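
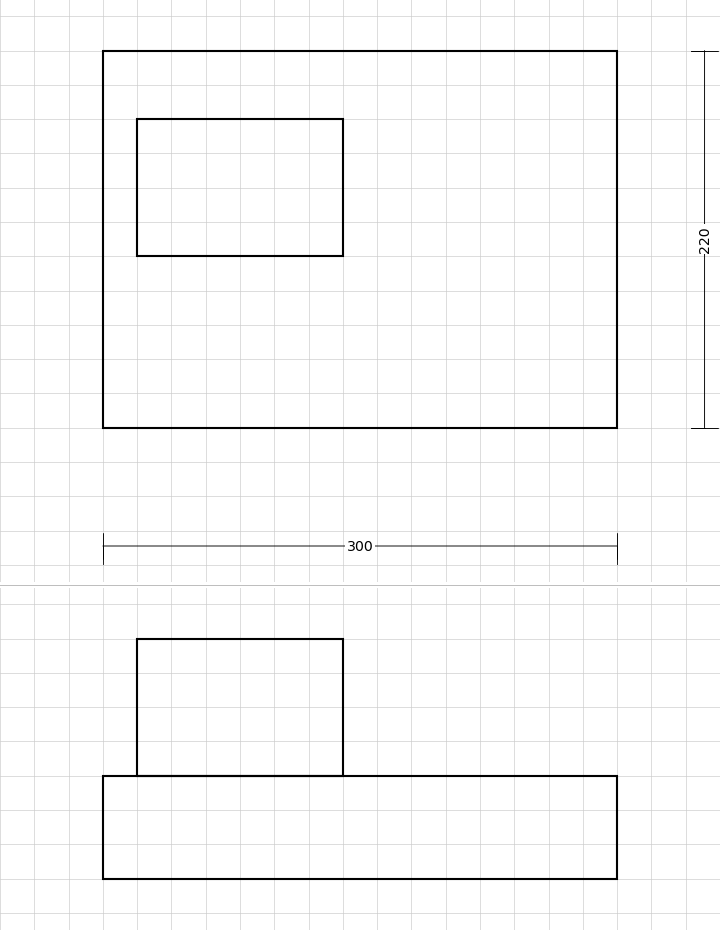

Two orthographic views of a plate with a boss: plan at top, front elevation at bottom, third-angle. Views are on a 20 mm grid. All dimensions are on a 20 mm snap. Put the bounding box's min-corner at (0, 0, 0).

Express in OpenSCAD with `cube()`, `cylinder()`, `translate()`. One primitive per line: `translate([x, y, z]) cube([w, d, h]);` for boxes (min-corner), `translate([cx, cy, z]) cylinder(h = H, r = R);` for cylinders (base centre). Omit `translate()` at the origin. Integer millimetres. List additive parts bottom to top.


cube([300, 220, 60]);
translate([20, 100, 60]) cube([120, 80, 80]);


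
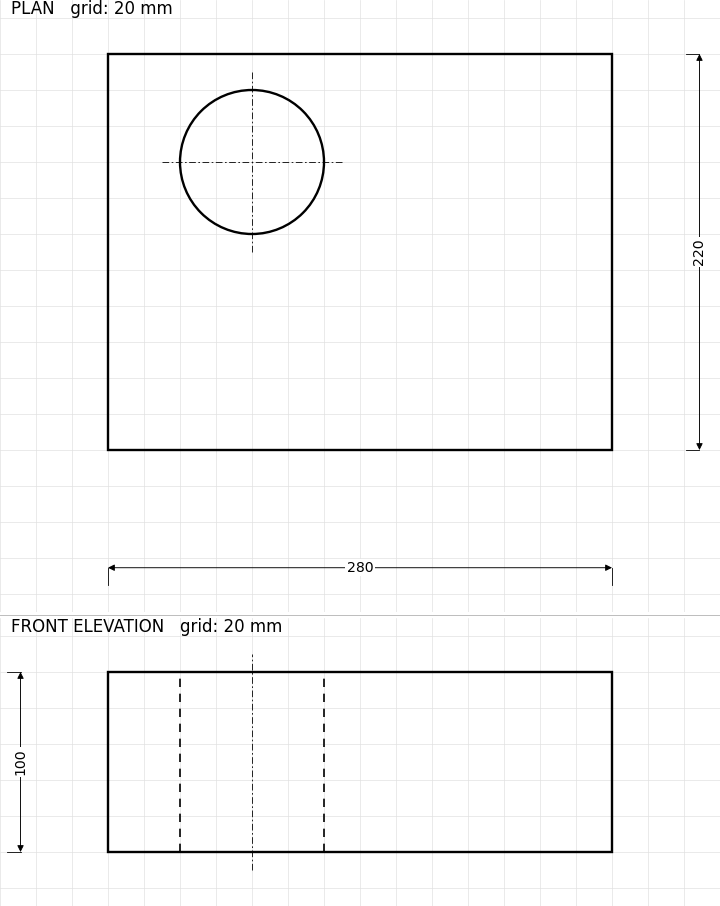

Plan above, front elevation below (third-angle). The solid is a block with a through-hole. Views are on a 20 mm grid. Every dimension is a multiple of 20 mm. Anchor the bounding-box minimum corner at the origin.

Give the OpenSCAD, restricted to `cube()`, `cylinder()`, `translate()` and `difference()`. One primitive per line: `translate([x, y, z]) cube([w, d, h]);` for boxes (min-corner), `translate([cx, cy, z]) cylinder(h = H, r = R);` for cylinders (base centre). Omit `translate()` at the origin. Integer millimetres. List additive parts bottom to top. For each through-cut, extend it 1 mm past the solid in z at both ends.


difference() {
  cube([280, 220, 100]);
  translate([80, 160, -1]) cylinder(h = 102, r = 40);
}


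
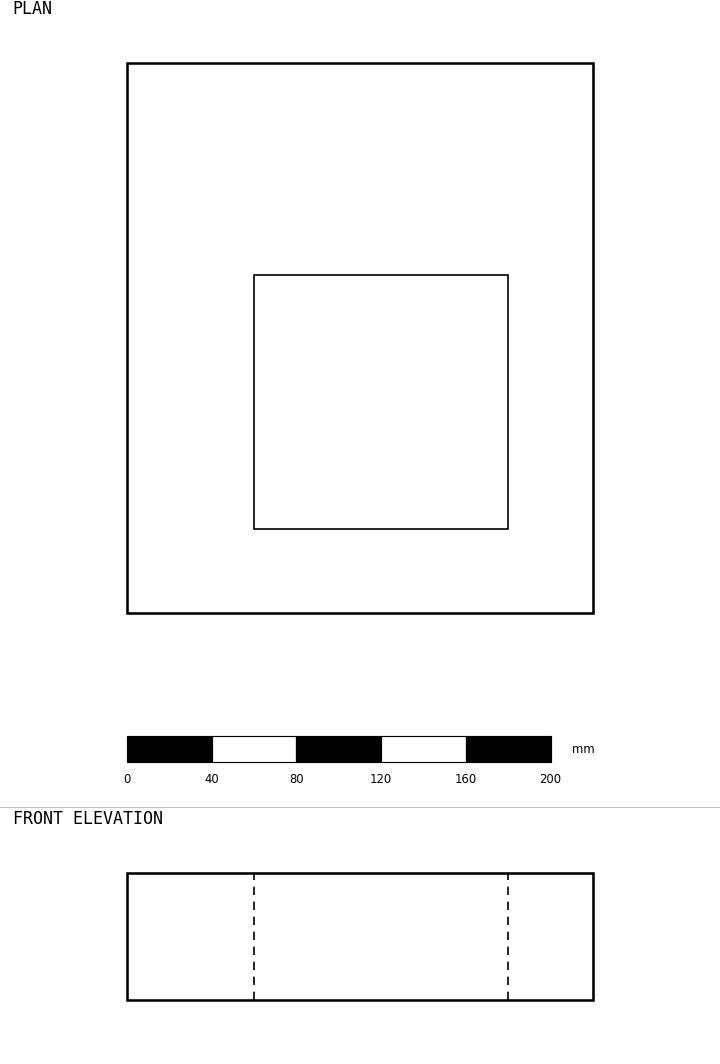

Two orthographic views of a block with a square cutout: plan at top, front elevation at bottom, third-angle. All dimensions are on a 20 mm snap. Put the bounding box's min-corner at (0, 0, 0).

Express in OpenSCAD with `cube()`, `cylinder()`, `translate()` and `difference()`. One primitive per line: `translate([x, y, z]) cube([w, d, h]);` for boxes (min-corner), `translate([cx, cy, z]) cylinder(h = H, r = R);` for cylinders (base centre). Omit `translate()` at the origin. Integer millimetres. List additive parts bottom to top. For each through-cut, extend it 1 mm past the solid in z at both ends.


difference() {
  cube([220, 260, 60]);
  translate([60, 40, -1]) cube([120, 120, 62]);
}


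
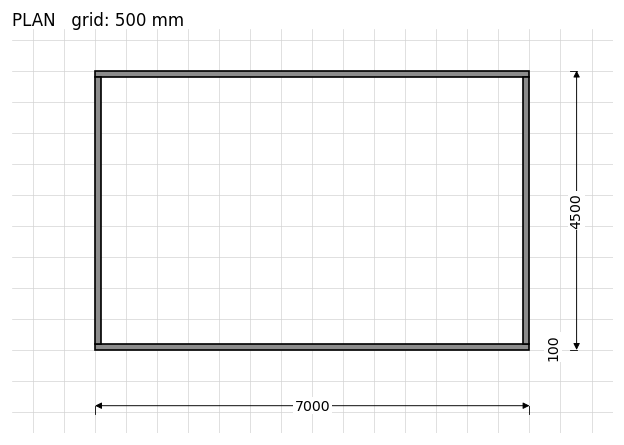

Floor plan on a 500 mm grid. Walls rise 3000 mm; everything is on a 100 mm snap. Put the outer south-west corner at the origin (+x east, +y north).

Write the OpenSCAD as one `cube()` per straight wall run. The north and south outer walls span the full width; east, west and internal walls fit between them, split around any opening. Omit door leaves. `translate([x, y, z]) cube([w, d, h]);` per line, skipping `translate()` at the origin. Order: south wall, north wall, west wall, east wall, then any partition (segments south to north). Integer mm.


cube([7000, 100, 3000]);
translate([0, 4400, 0]) cube([7000, 100, 3000]);
translate([0, 100, 0]) cube([100, 4300, 3000]);
translate([6900, 100, 0]) cube([100, 4300, 3000]);


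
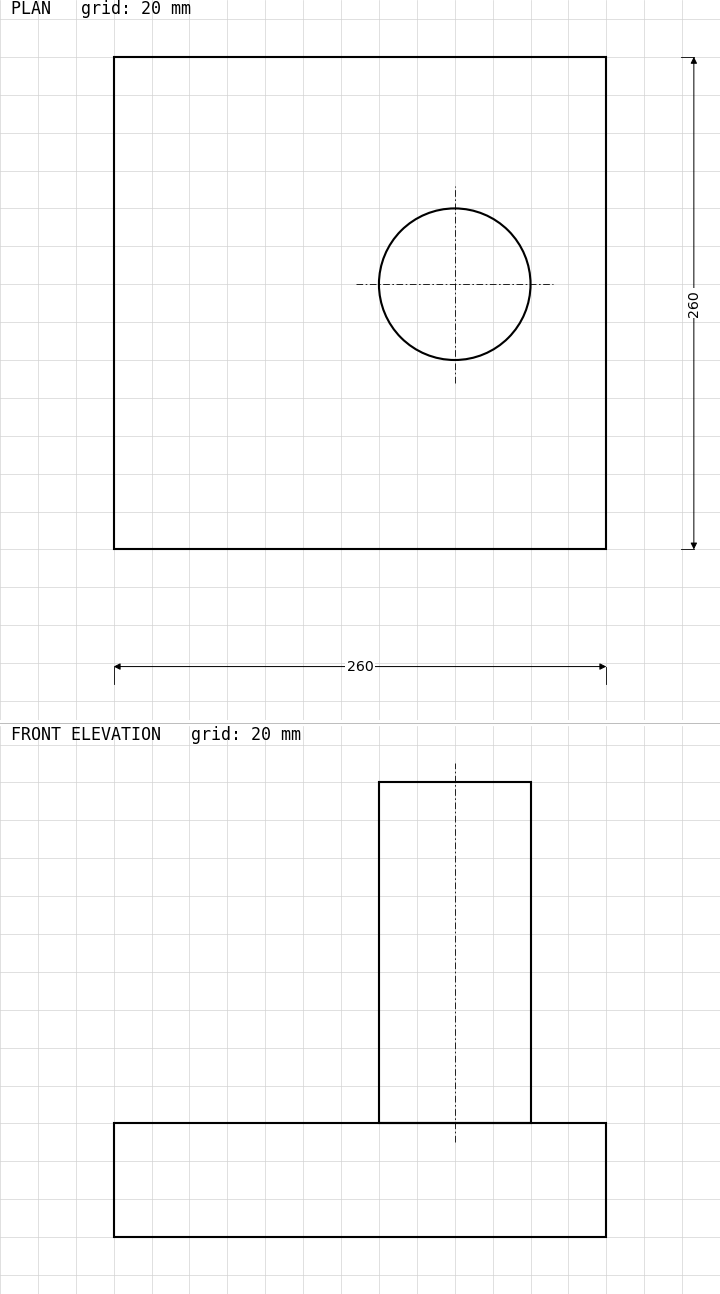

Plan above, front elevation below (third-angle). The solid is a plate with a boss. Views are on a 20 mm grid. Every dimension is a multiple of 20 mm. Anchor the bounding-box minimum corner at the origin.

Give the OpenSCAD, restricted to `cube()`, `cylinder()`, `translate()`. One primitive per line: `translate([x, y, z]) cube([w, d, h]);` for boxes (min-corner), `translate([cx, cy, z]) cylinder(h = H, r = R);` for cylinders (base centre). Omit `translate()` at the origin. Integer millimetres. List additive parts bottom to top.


cube([260, 260, 60]);
translate([180, 140, 60]) cylinder(h = 180, r = 40);


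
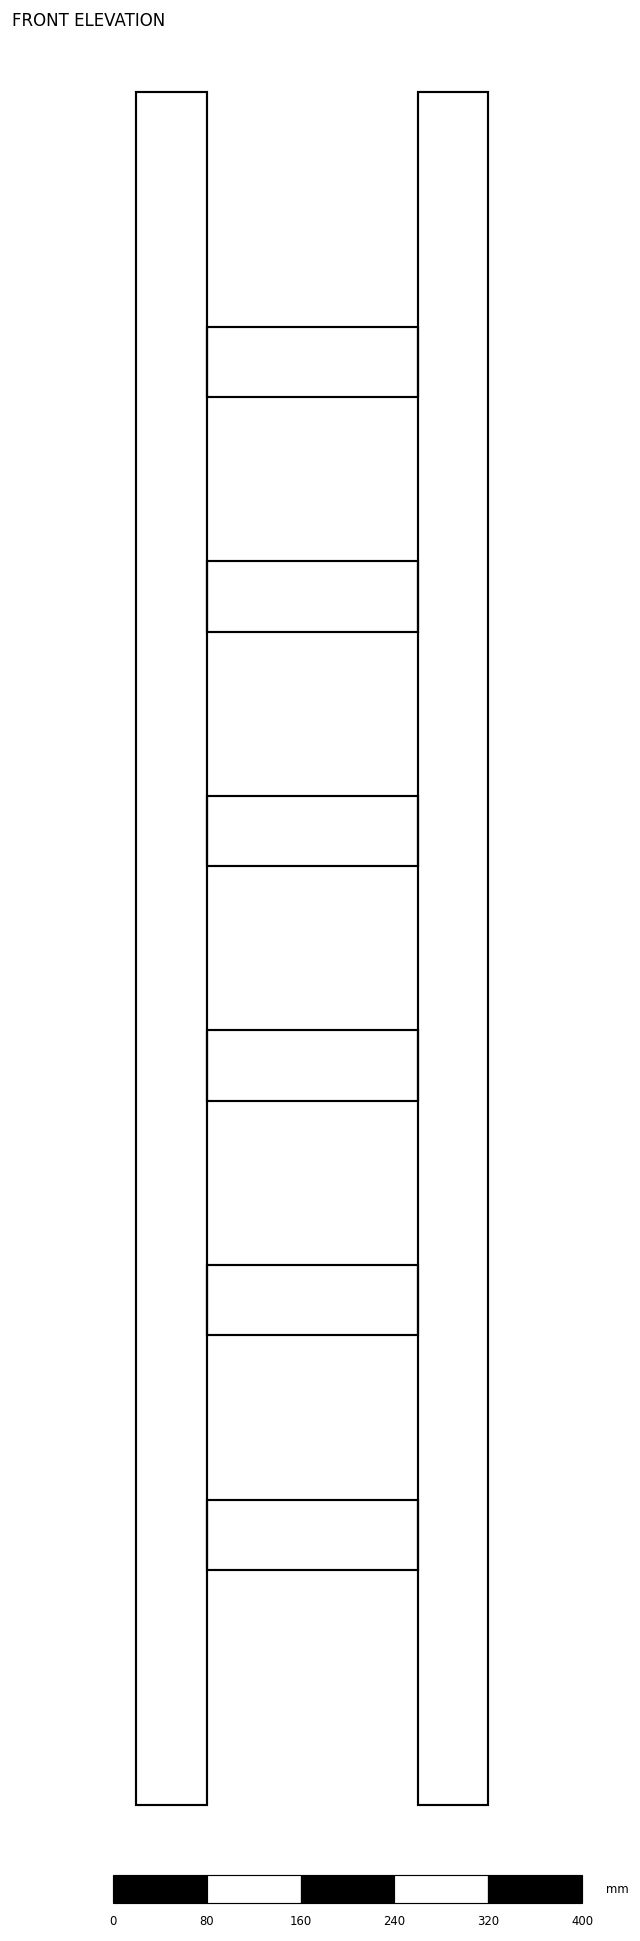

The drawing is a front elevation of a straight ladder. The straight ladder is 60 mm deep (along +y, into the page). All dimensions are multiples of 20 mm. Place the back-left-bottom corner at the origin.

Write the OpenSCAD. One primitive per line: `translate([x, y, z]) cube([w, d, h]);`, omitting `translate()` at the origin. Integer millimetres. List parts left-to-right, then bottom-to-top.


cube([60, 60, 1460]);
translate([60, 0, 200]) cube([180, 60, 60]);
translate([60, 0, 400]) cube([180, 60, 60]);
translate([60, 0, 600]) cube([180, 60, 60]);
translate([60, 0, 800]) cube([180, 60, 60]);
translate([60, 0, 1000]) cube([180, 60, 60]);
translate([60, 0, 1200]) cube([180, 60, 60]);
translate([240, 0, 0]) cube([60, 60, 1460]);


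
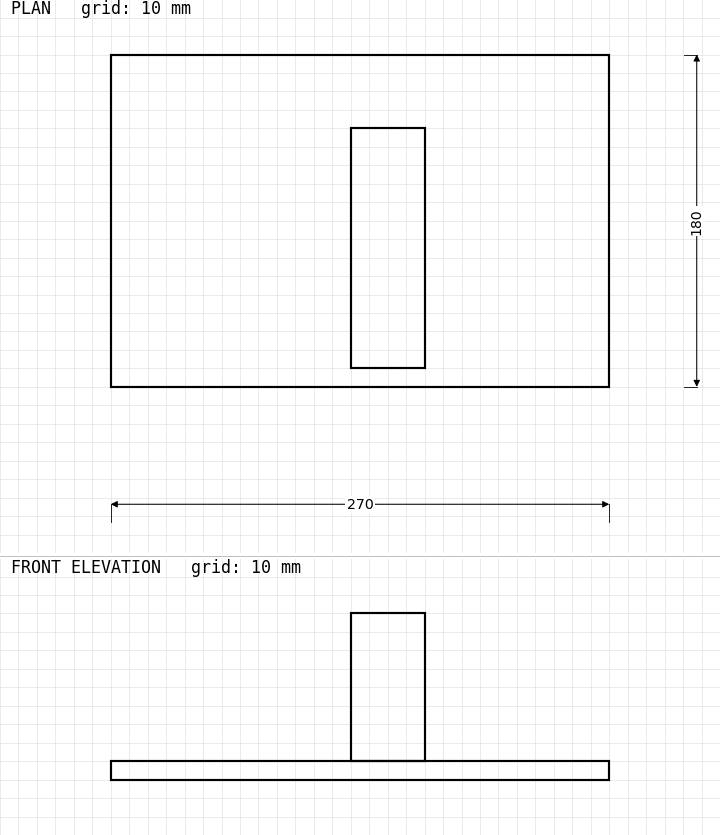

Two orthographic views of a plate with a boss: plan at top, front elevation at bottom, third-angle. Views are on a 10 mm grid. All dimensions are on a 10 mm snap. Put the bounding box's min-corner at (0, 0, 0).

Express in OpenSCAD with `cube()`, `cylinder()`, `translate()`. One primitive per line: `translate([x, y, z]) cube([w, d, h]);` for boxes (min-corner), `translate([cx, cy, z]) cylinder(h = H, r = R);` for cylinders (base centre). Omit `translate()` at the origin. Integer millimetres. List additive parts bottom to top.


cube([270, 180, 10]);
translate([130, 10, 10]) cube([40, 130, 80]);


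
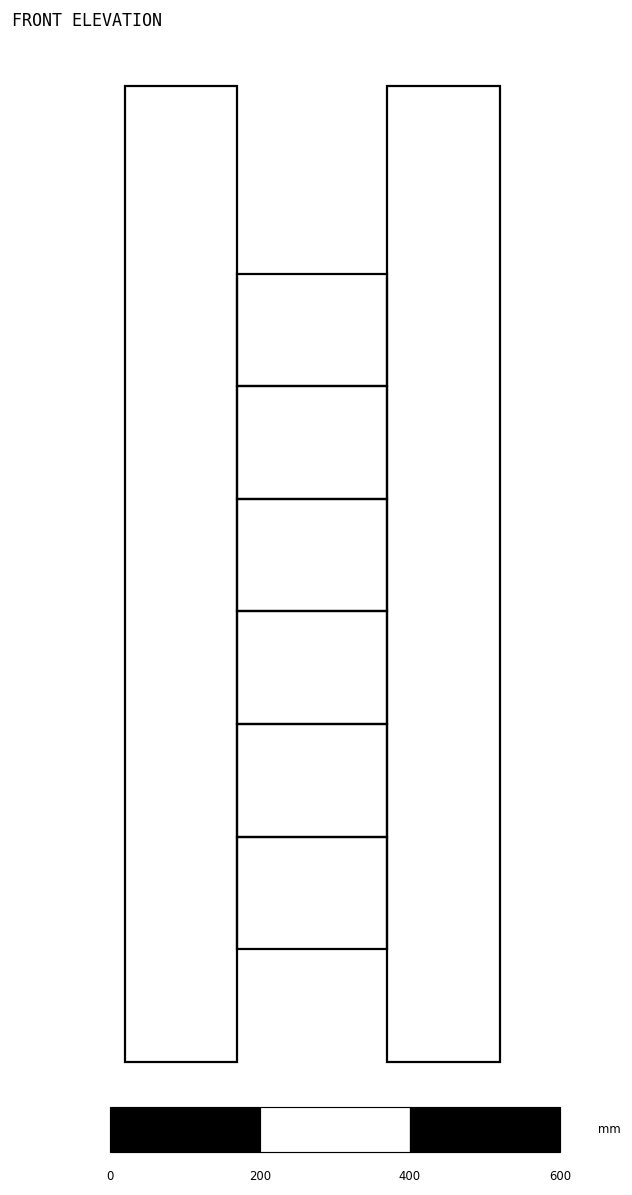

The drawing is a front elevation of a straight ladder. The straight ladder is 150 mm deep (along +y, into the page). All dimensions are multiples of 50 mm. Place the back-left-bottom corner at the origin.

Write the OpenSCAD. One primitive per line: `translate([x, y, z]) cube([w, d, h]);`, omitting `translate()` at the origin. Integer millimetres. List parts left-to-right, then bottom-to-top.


cube([150, 150, 1300]);
translate([150, 0, 150]) cube([200, 150, 150]);
translate([150, 0, 300]) cube([200, 150, 150]);
translate([150, 0, 450]) cube([200, 150, 150]);
translate([150, 0, 600]) cube([200, 150, 150]);
translate([150, 0, 750]) cube([200, 150, 150]);
translate([150, 0, 900]) cube([200, 150, 150]);
translate([350, 0, 0]) cube([150, 150, 1300]);


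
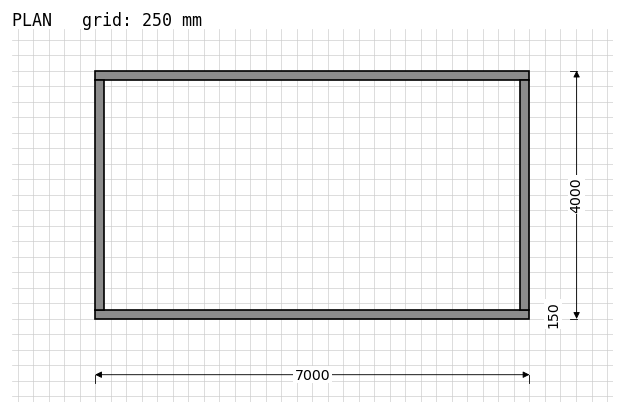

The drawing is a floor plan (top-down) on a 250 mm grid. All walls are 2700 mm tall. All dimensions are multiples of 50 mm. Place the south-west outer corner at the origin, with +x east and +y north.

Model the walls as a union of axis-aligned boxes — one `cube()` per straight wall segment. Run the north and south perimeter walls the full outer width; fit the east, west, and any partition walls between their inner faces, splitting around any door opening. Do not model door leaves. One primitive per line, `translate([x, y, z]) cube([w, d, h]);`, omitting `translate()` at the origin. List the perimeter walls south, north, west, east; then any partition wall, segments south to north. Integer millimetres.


cube([7000, 150, 2700]);
translate([0, 3850, 0]) cube([7000, 150, 2700]);
translate([0, 150, 0]) cube([150, 3700, 2700]);
translate([6850, 150, 0]) cube([150, 3700, 2700]);


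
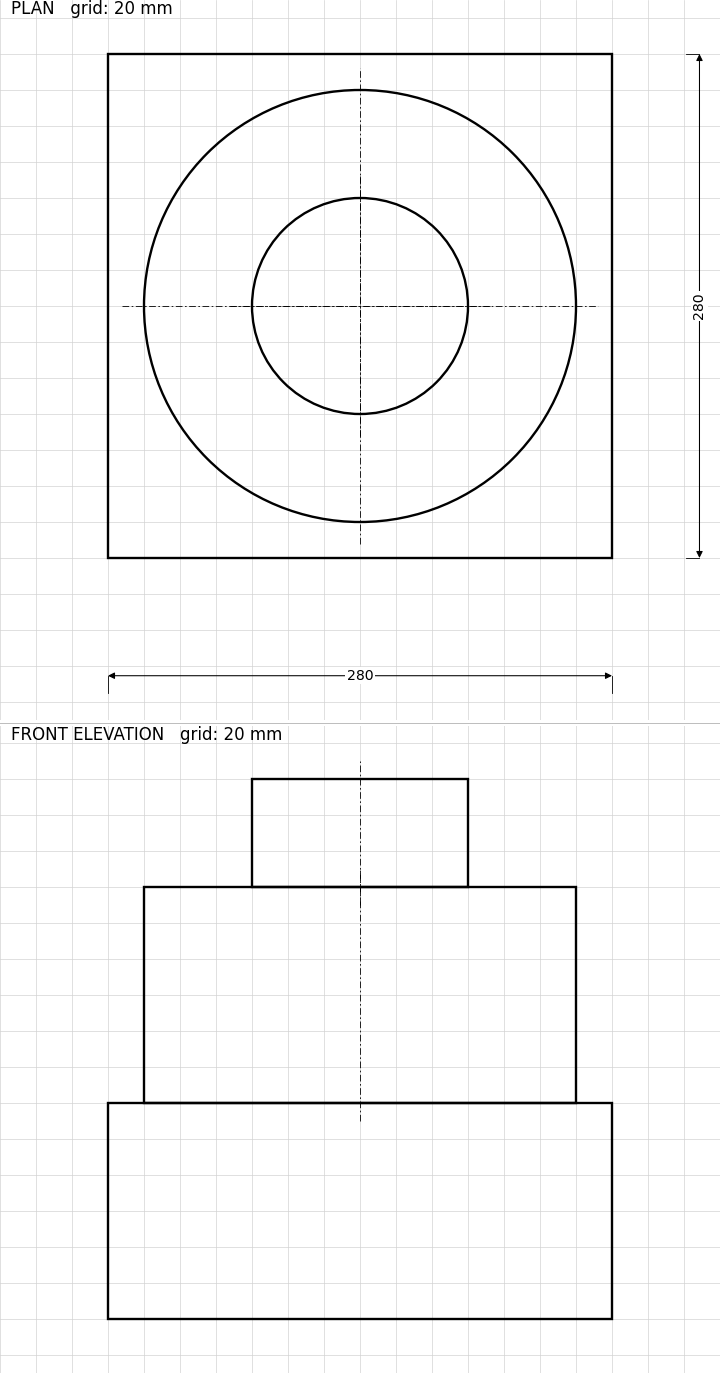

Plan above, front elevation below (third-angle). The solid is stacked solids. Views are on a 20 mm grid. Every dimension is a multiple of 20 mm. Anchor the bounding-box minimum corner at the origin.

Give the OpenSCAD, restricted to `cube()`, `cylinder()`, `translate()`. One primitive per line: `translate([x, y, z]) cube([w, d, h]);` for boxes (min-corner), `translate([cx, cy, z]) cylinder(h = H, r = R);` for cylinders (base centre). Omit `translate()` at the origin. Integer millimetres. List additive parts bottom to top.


cube([280, 280, 120]);
translate([140, 140, 120]) cylinder(h = 120, r = 120);
translate([140, 140, 240]) cylinder(h = 60, r = 60);


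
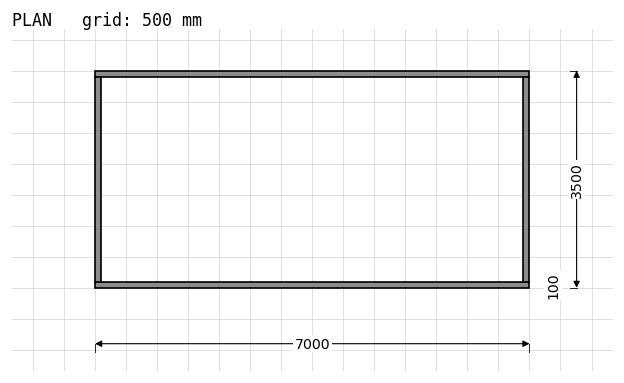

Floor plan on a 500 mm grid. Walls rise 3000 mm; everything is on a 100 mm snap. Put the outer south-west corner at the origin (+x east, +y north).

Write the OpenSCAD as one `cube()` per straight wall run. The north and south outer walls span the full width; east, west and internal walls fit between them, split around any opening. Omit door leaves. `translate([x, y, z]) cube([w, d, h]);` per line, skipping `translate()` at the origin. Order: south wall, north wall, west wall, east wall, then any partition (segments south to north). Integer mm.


cube([7000, 100, 3000]);
translate([0, 3400, 0]) cube([7000, 100, 3000]);
translate([0, 100, 0]) cube([100, 3300, 3000]);
translate([6900, 100, 0]) cube([100, 3300, 3000]);


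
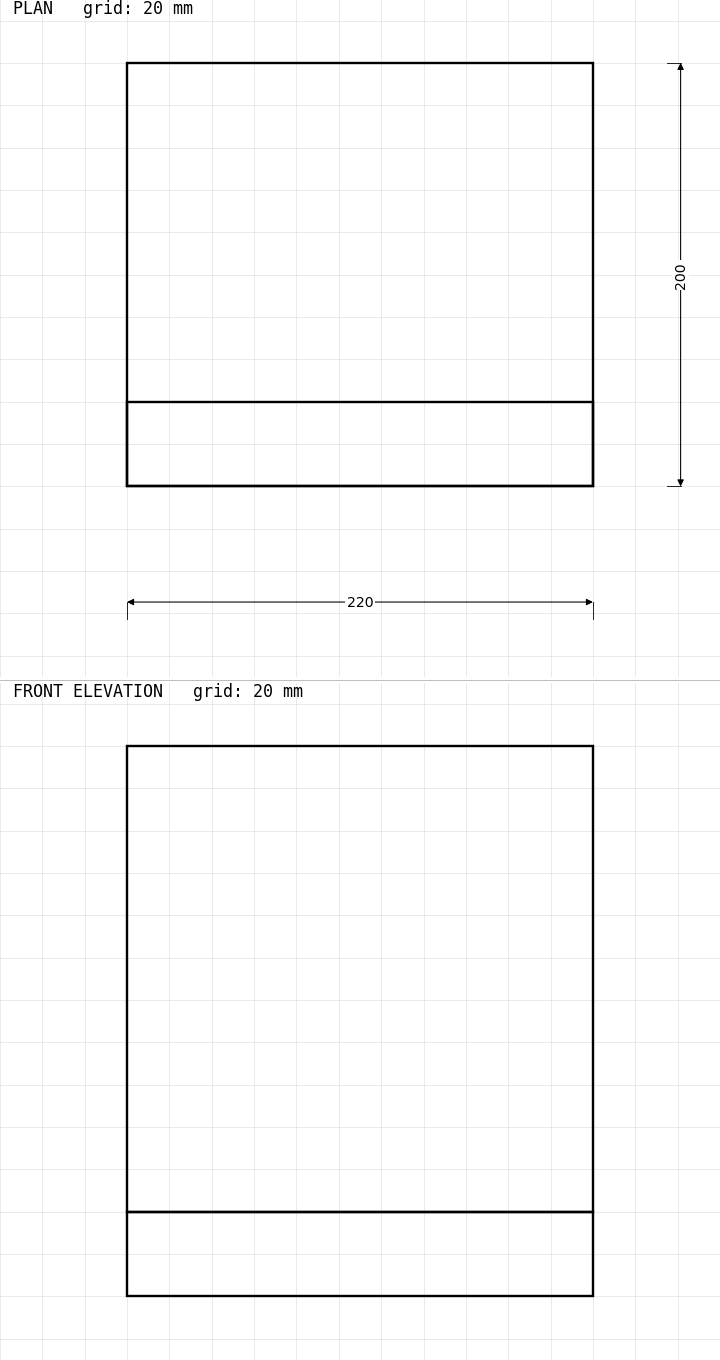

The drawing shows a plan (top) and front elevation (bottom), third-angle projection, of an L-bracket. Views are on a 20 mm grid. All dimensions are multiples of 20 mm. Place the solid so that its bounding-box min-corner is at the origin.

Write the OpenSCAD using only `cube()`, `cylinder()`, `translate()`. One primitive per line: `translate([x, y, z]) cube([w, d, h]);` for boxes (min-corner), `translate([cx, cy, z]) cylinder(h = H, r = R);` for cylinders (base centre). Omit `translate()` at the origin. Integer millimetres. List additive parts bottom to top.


cube([220, 200, 40]);
translate([0, 0, 40]) cube([220, 40, 220]);


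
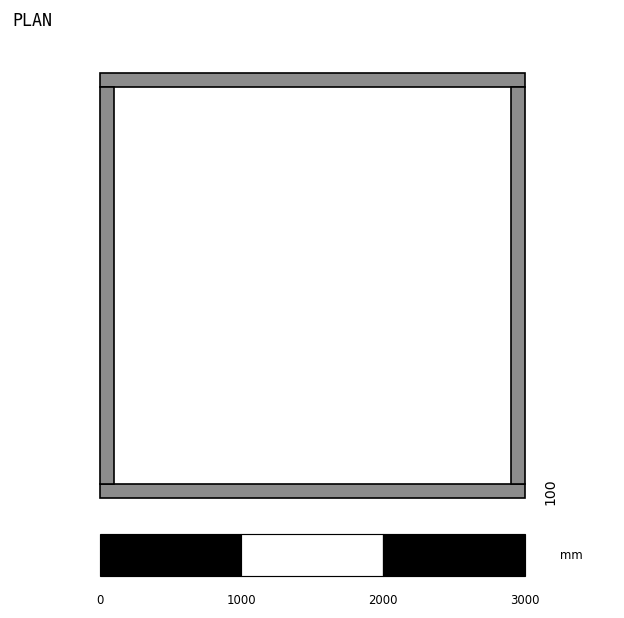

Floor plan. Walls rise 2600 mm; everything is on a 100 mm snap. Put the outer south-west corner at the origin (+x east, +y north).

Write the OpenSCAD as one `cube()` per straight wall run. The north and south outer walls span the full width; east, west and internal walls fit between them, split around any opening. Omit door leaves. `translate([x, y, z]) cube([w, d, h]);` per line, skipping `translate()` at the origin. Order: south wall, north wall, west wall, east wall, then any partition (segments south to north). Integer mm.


cube([3000, 100, 2600]);
translate([0, 2900, 0]) cube([3000, 100, 2600]);
translate([0, 100, 0]) cube([100, 2800, 2600]);
translate([2900, 100, 0]) cube([100, 2800, 2600]);


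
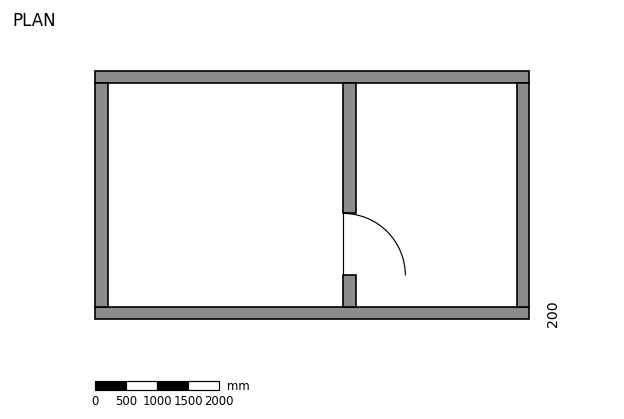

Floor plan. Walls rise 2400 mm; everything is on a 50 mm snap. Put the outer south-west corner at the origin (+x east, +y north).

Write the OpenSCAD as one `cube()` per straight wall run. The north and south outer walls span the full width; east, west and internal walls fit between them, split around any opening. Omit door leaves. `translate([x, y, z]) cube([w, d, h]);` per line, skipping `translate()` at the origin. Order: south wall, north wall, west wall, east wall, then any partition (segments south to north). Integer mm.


cube([7000, 200, 2400]);
translate([0, 3800, 0]) cube([7000, 200, 2400]);
translate([0, 200, 0]) cube([200, 3600, 2400]);
translate([6800, 200, 0]) cube([200, 3600, 2400]);
translate([4000, 200, 0]) cube([200, 500, 2400]);
translate([4000, 1700, 0]) cube([200, 2100, 2400]);


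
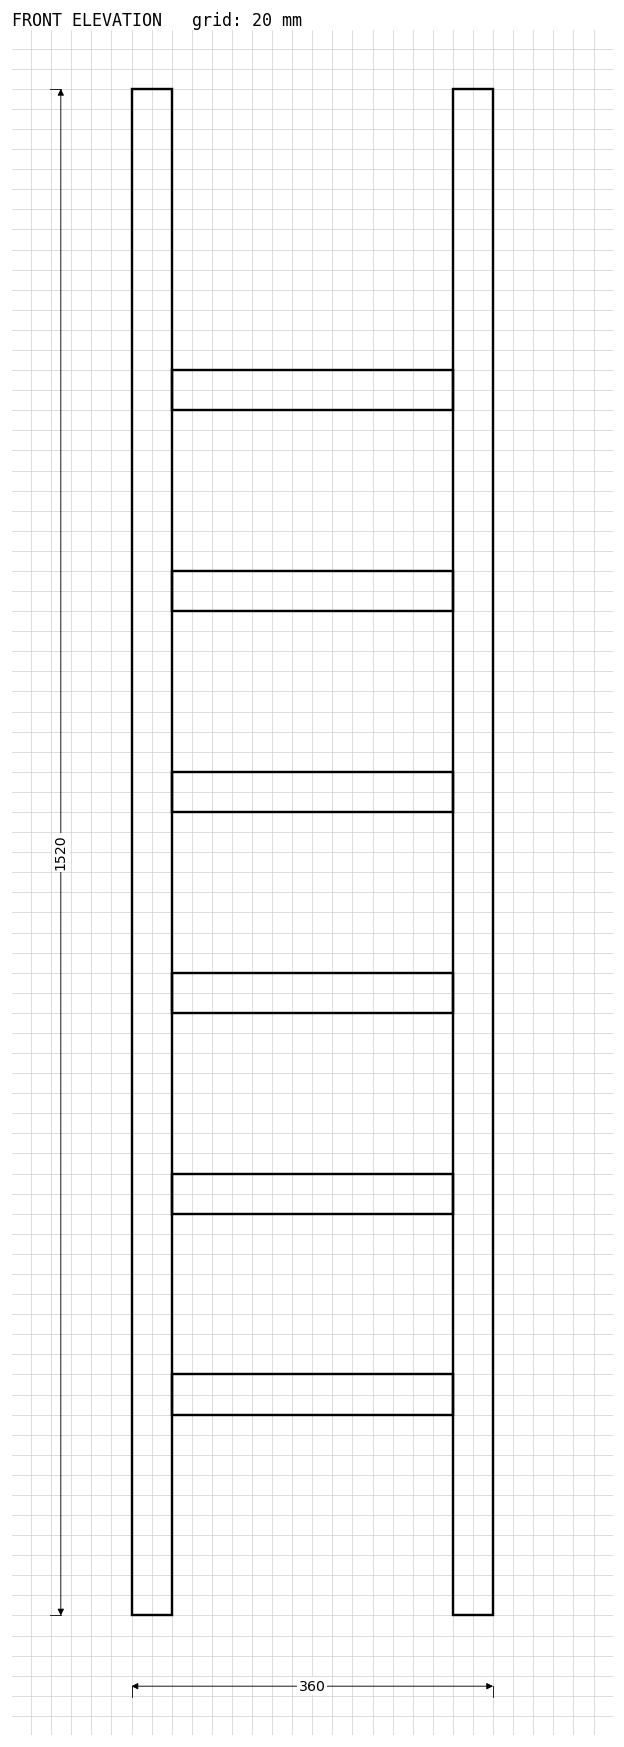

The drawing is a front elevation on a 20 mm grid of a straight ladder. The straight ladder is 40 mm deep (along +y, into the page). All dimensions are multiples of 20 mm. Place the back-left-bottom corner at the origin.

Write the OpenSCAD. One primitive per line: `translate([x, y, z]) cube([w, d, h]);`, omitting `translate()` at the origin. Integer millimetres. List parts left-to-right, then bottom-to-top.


cube([40, 40, 1520]);
translate([40, 0, 200]) cube([280, 40, 40]);
translate([40, 0, 400]) cube([280, 40, 40]);
translate([40, 0, 600]) cube([280, 40, 40]);
translate([40, 0, 800]) cube([280, 40, 40]);
translate([40, 0, 1000]) cube([280, 40, 40]);
translate([40, 0, 1200]) cube([280, 40, 40]);
translate([320, 0, 0]) cube([40, 40, 1520]);


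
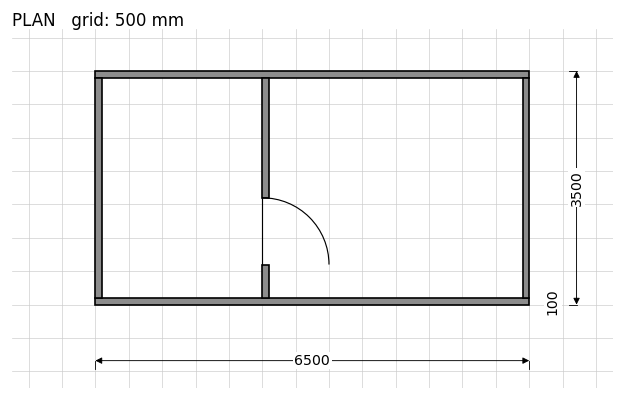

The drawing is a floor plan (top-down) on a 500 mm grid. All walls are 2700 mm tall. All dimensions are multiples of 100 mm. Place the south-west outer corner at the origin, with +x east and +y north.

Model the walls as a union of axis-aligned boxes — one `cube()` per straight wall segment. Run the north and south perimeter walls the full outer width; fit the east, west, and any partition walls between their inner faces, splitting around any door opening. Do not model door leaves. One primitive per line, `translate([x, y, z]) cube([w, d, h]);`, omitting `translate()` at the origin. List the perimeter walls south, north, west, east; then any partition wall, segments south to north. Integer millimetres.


cube([6500, 100, 2700]);
translate([0, 3400, 0]) cube([6500, 100, 2700]);
translate([0, 100, 0]) cube([100, 3300, 2700]);
translate([6400, 100, 0]) cube([100, 3300, 2700]);
translate([2500, 100, 0]) cube([100, 500, 2700]);
translate([2500, 1600, 0]) cube([100, 1800, 2700]);


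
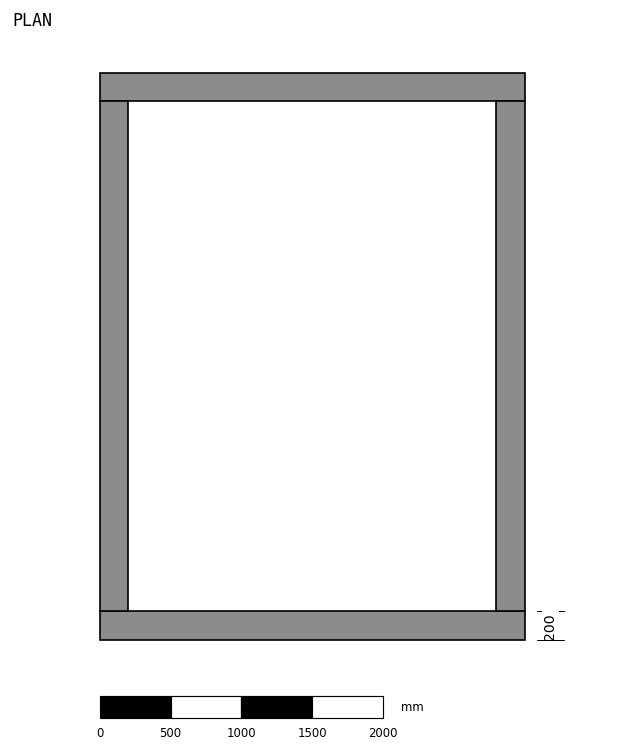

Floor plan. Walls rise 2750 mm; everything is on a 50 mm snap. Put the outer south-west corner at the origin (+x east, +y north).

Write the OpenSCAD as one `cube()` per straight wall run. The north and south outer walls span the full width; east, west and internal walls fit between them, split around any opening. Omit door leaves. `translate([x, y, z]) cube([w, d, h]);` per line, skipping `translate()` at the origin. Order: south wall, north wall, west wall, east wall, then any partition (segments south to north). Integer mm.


cube([3000, 200, 2750]);
translate([0, 3800, 0]) cube([3000, 200, 2750]);
translate([0, 200, 0]) cube([200, 3600, 2750]);
translate([2800, 200, 0]) cube([200, 3600, 2750]);


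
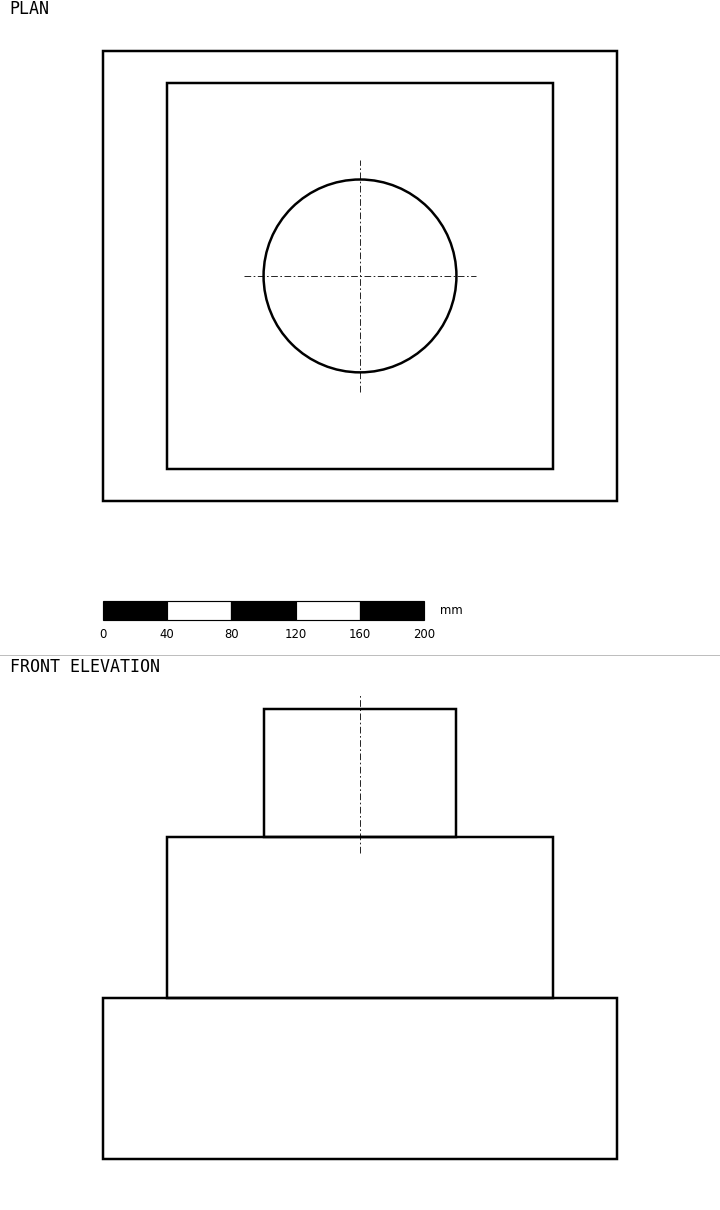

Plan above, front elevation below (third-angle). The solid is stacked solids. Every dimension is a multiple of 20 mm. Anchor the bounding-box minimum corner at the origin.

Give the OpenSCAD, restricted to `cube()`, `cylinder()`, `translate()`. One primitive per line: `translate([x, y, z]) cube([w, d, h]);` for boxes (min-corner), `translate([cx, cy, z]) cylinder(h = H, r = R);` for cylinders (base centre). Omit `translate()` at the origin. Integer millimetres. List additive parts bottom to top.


cube([320, 280, 100]);
translate([40, 20, 100]) cube([240, 240, 100]);
translate([160, 140, 200]) cylinder(h = 80, r = 60);


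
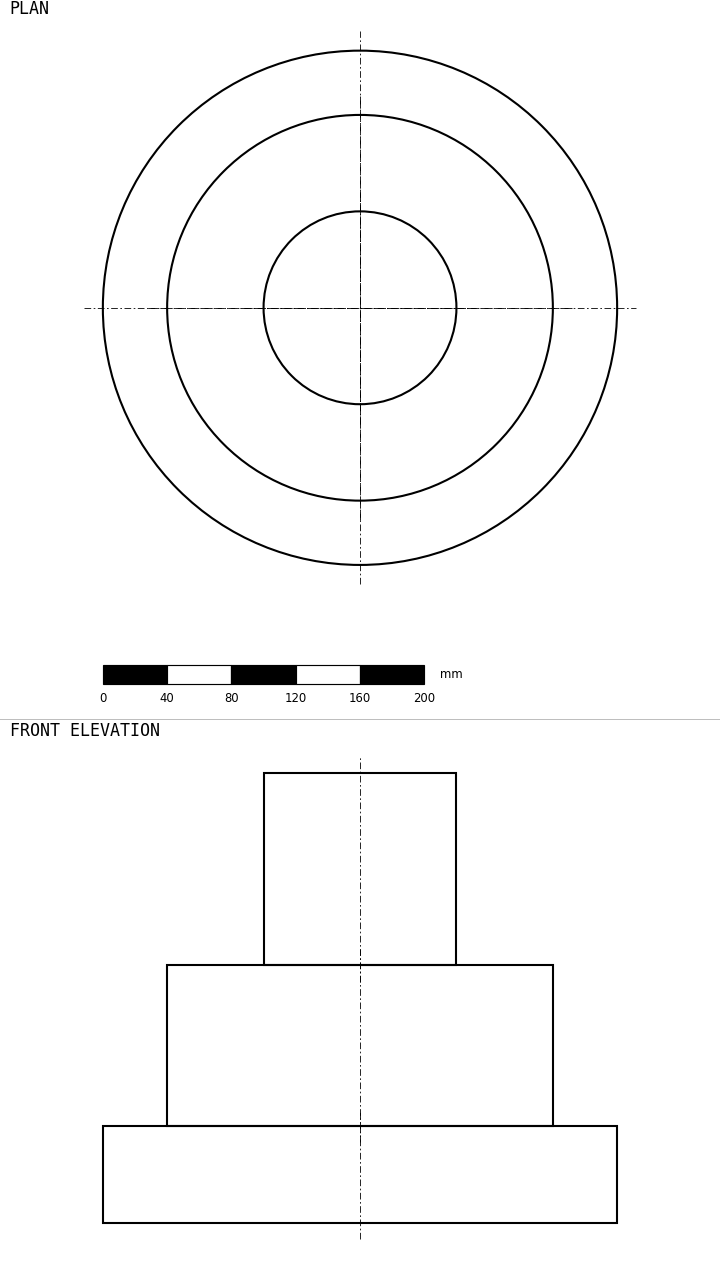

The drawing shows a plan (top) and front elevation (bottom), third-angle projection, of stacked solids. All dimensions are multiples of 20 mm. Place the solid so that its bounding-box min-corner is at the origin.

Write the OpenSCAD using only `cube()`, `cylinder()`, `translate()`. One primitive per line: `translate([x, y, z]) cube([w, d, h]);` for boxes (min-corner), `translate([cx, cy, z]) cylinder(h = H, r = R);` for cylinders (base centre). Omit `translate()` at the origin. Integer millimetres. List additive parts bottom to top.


translate([160, 160, 0]) cylinder(h = 60, r = 160);
translate([160, 160, 60]) cylinder(h = 100, r = 120);
translate([160, 160, 160]) cylinder(h = 120, r = 60);


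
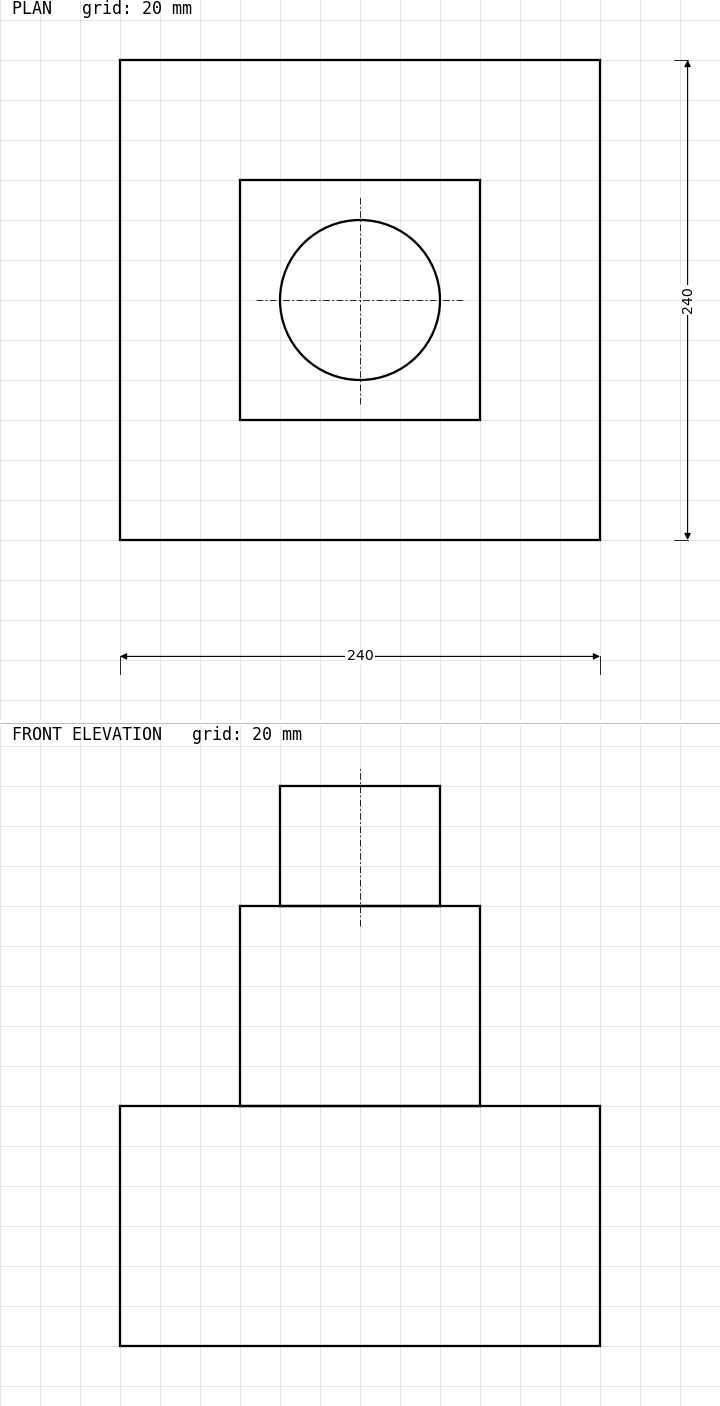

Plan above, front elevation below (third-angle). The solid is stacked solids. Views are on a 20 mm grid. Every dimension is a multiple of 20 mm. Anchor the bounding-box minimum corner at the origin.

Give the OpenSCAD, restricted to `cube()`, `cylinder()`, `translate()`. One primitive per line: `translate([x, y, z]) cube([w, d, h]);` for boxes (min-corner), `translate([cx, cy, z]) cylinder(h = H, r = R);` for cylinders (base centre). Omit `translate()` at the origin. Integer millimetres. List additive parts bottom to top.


cube([240, 240, 120]);
translate([60, 60, 120]) cube([120, 120, 100]);
translate([120, 120, 220]) cylinder(h = 60, r = 40);


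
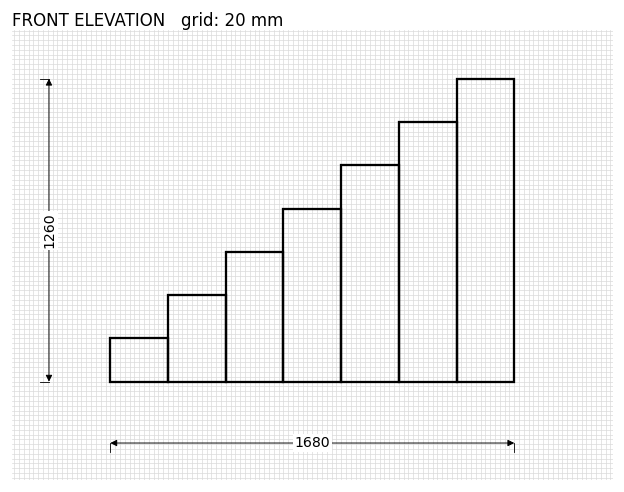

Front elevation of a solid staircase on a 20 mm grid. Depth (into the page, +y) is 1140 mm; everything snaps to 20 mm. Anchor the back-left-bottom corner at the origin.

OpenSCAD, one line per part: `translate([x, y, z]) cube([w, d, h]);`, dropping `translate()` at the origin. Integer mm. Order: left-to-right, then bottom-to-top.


cube([240, 1140, 180]);
translate([240, 0, 0]) cube([240, 1140, 360]);
translate([480, 0, 0]) cube([240, 1140, 540]);
translate([720, 0, 0]) cube([240, 1140, 720]);
translate([960, 0, 0]) cube([240, 1140, 900]);
translate([1200, 0, 0]) cube([240, 1140, 1080]);
translate([1440, 0, 0]) cube([240, 1140, 1260]);


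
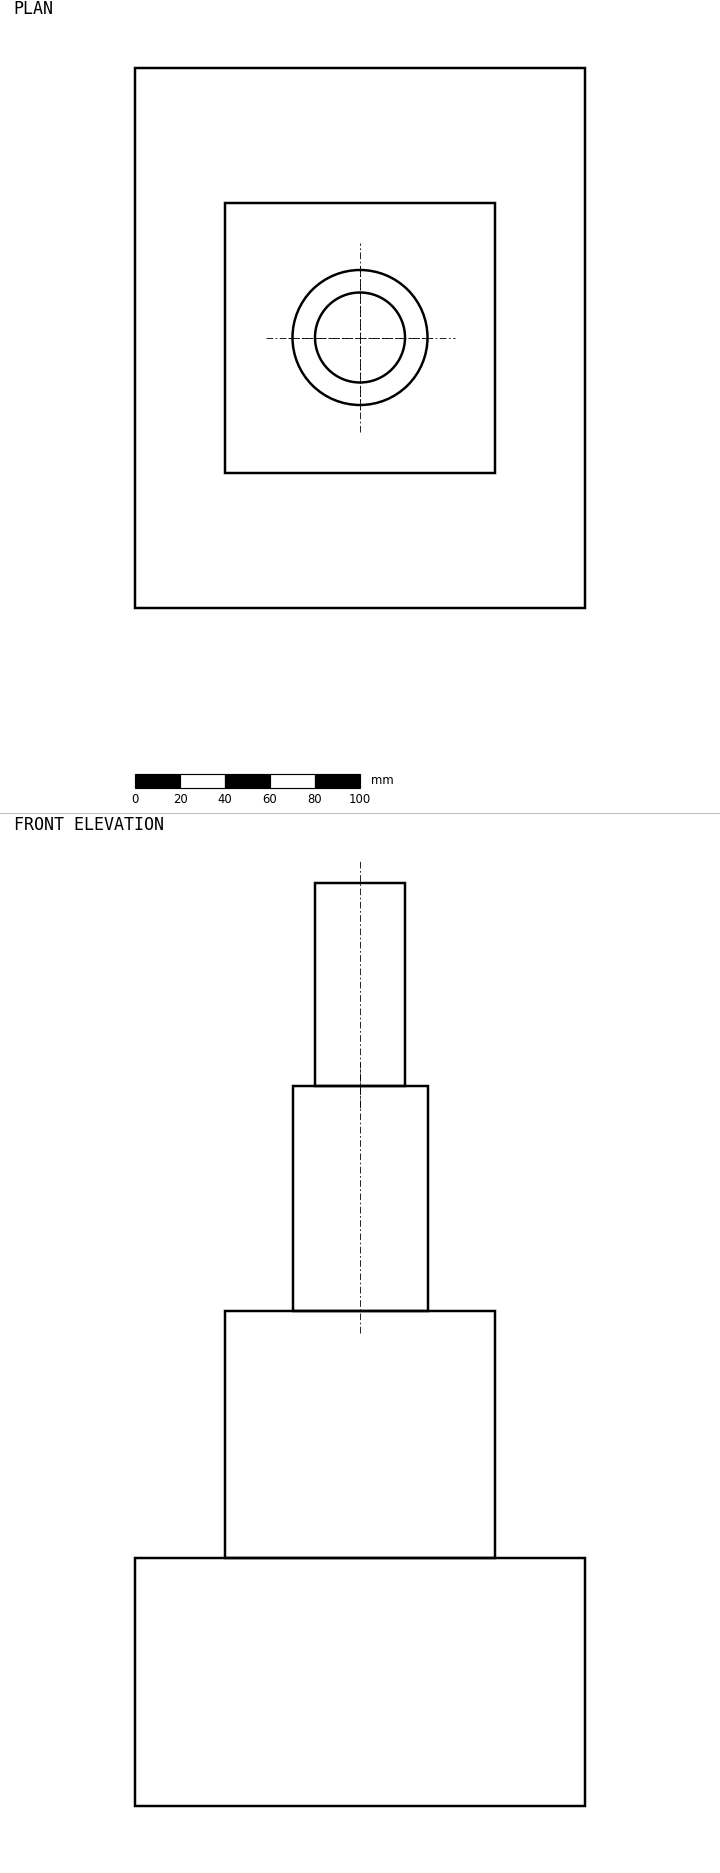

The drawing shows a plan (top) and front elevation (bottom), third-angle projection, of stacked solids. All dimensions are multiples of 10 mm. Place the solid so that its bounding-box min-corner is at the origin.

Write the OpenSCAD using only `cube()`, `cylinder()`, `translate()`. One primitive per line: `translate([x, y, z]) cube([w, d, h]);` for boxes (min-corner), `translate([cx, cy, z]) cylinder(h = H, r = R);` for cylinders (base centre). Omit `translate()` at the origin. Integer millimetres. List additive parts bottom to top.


cube([200, 240, 110]);
translate([40, 60, 110]) cube([120, 120, 110]);
translate([100, 120, 220]) cylinder(h = 100, r = 30);
translate([100, 120, 320]) cylinder(h = 90, r = 20);


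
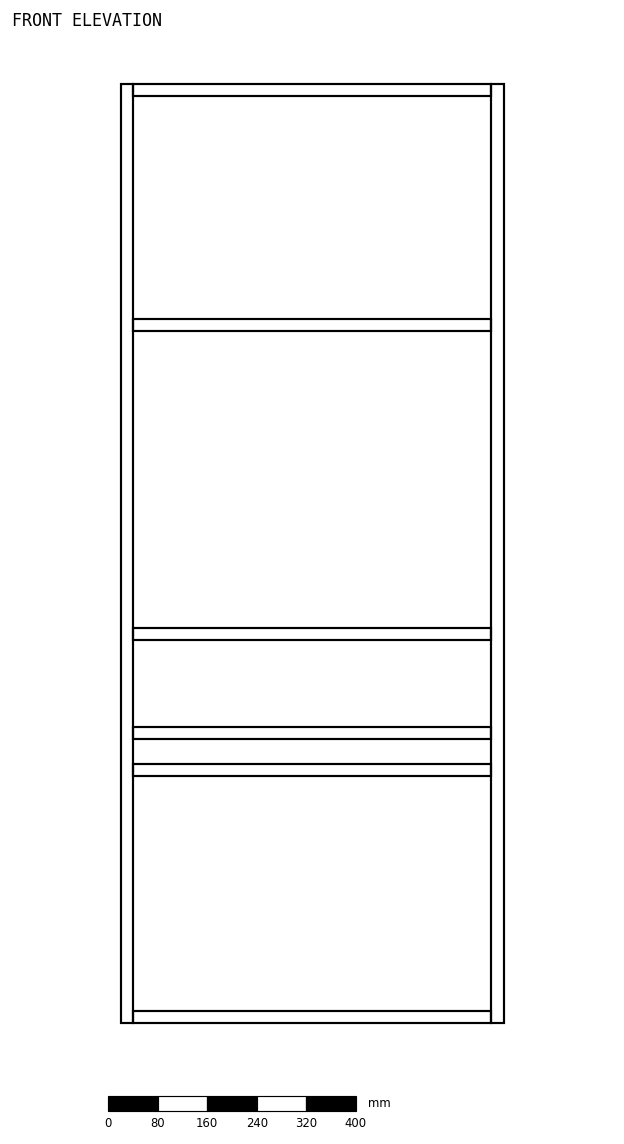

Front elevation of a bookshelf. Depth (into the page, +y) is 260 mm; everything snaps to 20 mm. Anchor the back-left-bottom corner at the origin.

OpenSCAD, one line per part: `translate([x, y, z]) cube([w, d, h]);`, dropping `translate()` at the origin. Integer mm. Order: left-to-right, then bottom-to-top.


cube([20, 260, 1520]);
translate([20, 0, 0]) cube([580, 260, 20]);
translate([20, 0, 400]) cube([580, 260, 20]);
translate([20, 0, 460]) cube([580, 260, 20]);
translate([20, 0, 620]) cube([580, 260, 20]);
translate([20, 0, 1120]) cube([580, 260, 20]);
translate([20, 0, 1500]) cube([580, 260, 20]);
translate([600, 0, 0]) cube([20, 260, 1520]);


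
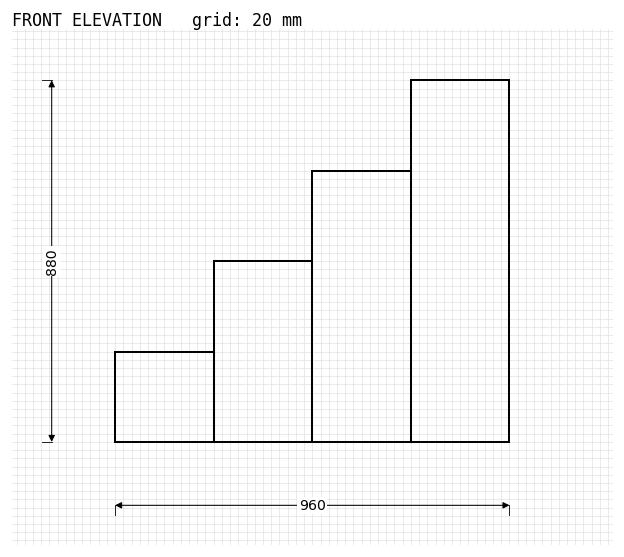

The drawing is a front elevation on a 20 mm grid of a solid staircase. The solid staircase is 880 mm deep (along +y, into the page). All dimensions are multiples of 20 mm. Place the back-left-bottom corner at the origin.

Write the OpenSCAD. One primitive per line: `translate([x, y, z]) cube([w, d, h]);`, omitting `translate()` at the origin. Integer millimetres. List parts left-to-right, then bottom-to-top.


cube([240, 880, 220]);
translate([240, 0, 0]) cube([240, 880, 440]);
translate([480, 0, 0]) cube([240, 880, 660]);
translate([720, 0, 0]) cube([240, 880, 880]);


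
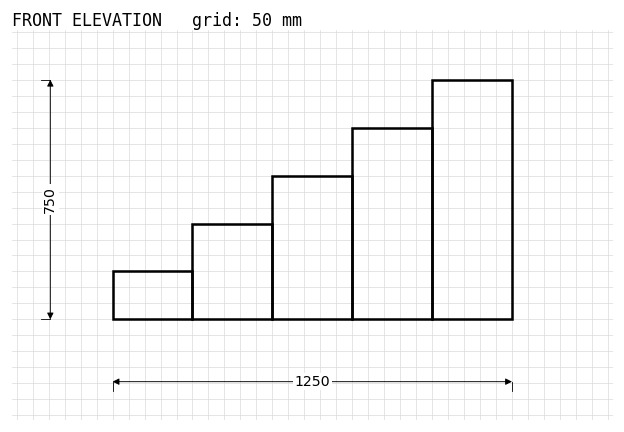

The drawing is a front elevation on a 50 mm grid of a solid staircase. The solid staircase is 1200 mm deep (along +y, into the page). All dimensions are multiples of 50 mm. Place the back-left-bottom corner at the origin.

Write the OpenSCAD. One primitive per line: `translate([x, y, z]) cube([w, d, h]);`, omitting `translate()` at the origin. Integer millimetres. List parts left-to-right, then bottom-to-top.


cube([250, 1200, 150]);
translate([250, 0, 0]) cube([250, 1200, 300]);
translate([500, 0, 0]) cube([250, 1200, 450]);
translate([750, 0, 0]) cube([250, 1200, 600]);
translate([1000, 0, 0]) cube([250, 1200, 750]);


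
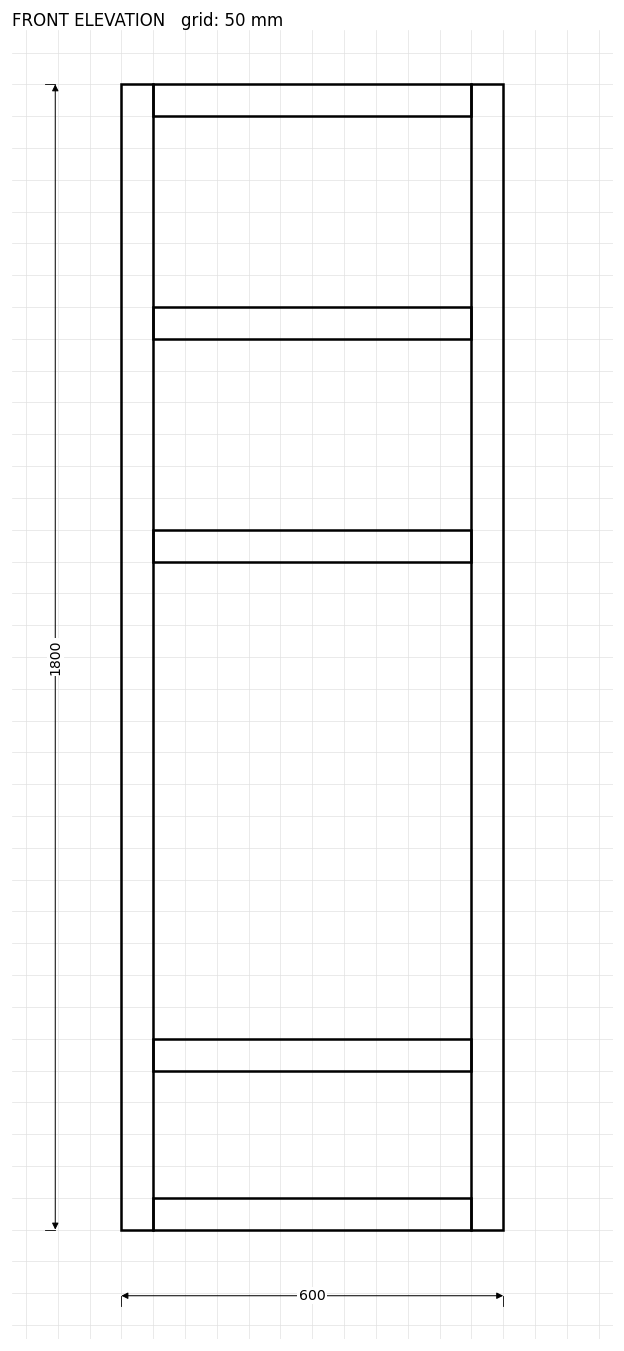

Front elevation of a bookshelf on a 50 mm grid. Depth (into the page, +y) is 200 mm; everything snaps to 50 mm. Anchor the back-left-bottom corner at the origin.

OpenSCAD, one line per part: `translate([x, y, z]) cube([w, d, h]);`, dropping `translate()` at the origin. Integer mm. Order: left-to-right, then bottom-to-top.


cube([50, 200, 1800]);
translate([50, 0, 0]) cube([500, 200, 50]);
translate([50, 0, 250]) cube([500, 200, 50]);
translate([50, 0, 1050]) cube([500, 200, 50]);
translate([50, 0, 1400]) cube([500, 200, 50]);
translate([50, 0, 1750]) cube([500, 200, 50]);
translate([550, 0, 0]) cube([50, 200, 1800]);


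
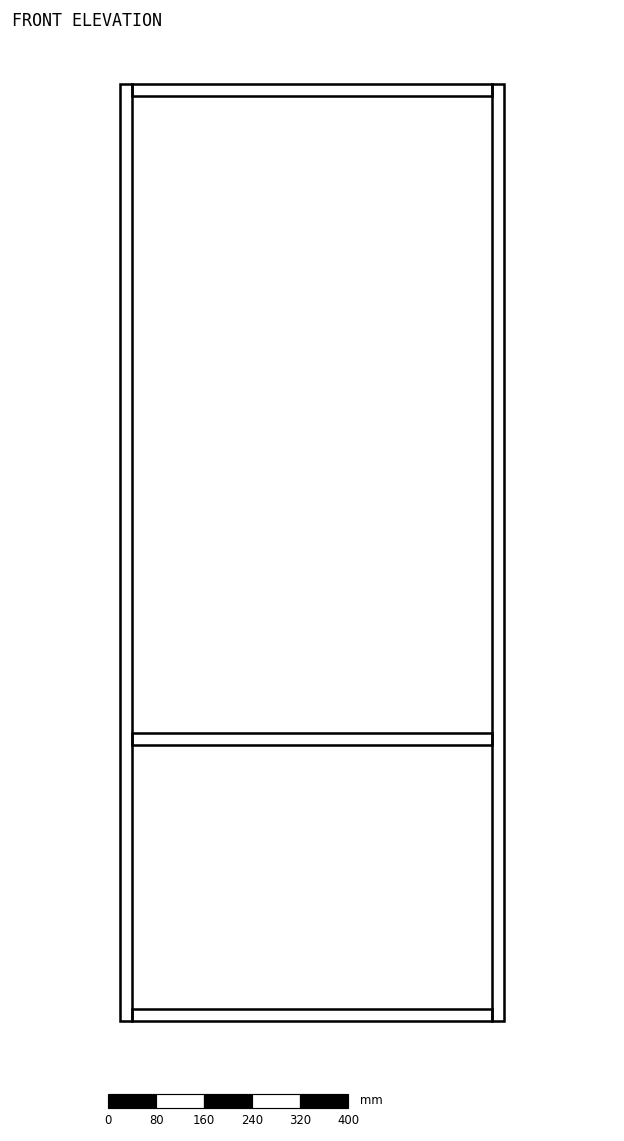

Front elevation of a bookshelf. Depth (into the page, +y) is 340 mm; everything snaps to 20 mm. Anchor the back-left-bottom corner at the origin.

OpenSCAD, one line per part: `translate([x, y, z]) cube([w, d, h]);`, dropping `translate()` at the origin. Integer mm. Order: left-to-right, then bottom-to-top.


cube([20, 340, 1560]);
translate([20, 0, 0]) cube([600, 340, 20]);
translate([20, 0, 460]) cube([600, 340, 20]);
translate([20, 0, 1540]) cube([600, 340, 20]);
translate([620, 0, 0]) cube([20, 340, 1560]);


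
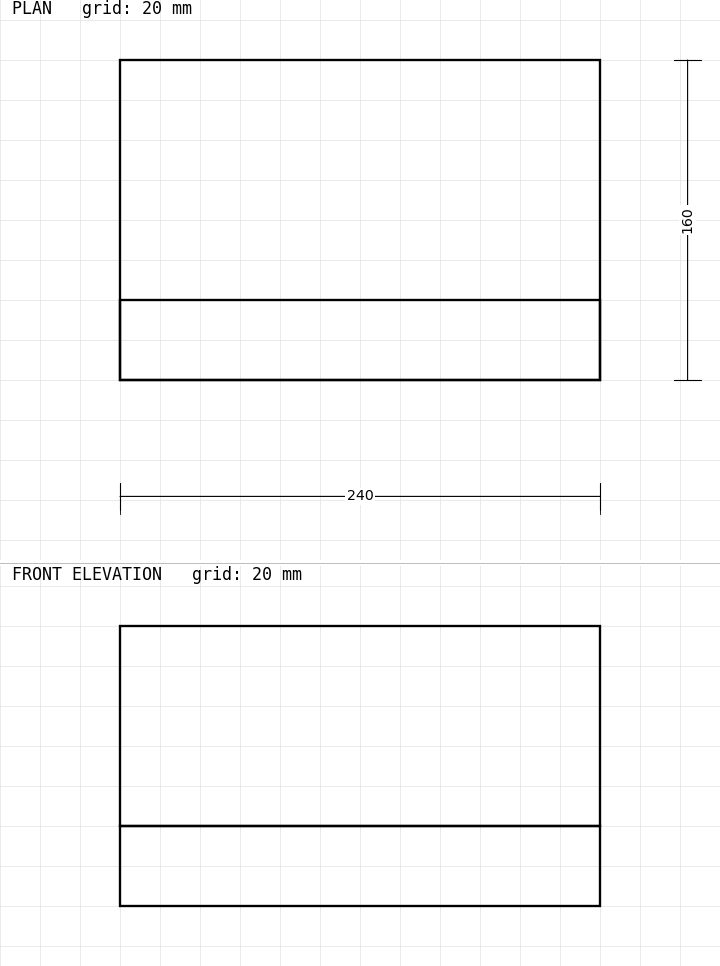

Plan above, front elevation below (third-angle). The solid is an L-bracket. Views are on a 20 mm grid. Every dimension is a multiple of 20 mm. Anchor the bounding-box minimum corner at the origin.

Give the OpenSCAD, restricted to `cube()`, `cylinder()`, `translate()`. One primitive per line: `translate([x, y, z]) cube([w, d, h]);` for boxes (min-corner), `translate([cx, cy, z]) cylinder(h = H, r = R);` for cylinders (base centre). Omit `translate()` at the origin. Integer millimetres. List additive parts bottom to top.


cube([240, 160, 40]);
translate([0, 0, 40]) cube([240, 40, 100]);


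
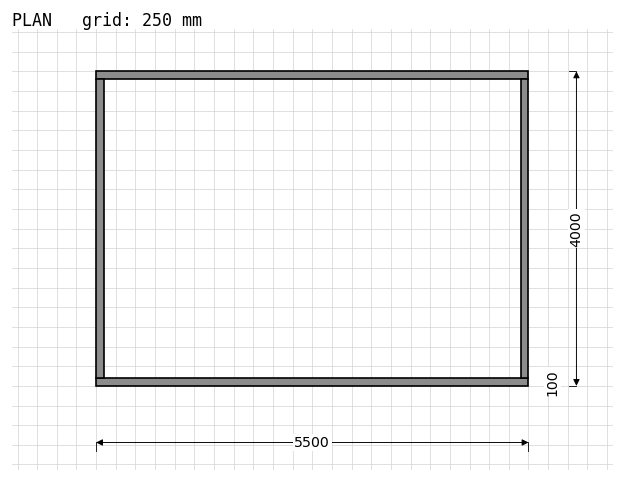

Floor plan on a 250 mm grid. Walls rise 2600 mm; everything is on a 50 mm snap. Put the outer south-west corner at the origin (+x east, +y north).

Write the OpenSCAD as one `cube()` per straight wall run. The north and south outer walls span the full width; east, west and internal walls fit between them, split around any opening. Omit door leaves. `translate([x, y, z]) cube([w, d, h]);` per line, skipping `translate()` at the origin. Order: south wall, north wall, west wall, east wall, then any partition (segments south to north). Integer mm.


cube([5500, 100, 2600]);
translate([0, 3900, 0]) cube([5500, 100, 2600]);
translate([0, 100, 0]) cube([100, 3800, 2600]);
translate([5400, 100, 0]) cube([100, 3800, 2600]);


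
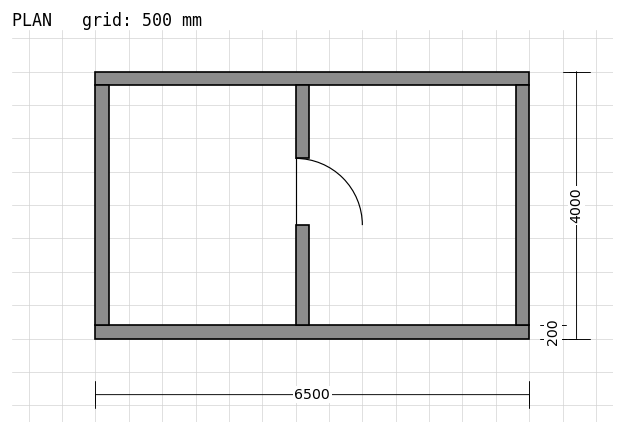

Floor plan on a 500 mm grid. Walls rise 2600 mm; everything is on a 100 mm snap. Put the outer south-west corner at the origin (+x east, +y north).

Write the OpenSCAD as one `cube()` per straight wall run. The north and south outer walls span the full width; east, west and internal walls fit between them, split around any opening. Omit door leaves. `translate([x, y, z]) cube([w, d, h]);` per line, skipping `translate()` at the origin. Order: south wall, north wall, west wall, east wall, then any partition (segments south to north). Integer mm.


cube([6500, 200, 2600]);
translate([0, 3800, 0]) cube([6500, 200, 2600]);
translate([0, 200, 0]) cube([200, 3600, 2600]);
translate([6300, 200, 0]) cube([200, 3600, 2600]);
translate([3000, 200, 0]) cube([200, 1500, 2600]);
translate([3000, 2700, 0]) cube([200, 1100, 2600]);


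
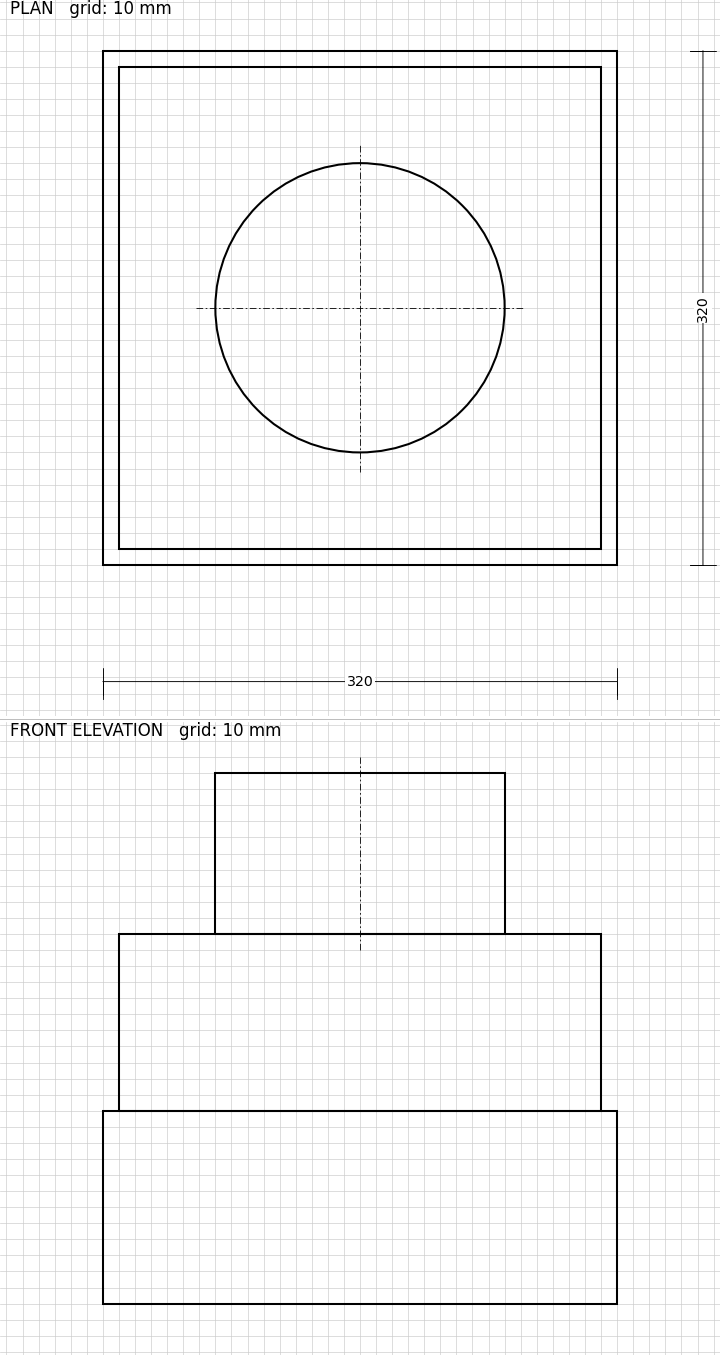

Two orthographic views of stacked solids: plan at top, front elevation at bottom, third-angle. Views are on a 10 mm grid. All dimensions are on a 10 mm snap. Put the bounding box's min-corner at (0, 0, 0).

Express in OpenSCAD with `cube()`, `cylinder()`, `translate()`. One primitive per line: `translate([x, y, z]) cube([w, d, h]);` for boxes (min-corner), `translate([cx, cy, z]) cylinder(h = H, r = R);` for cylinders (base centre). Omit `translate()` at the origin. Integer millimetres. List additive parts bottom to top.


cube([320, 320, 120]);
translate([10, 10, 120]) cube([300, 300, 110]);
translate([160, 160, 230]) cylinder(h = 100, r = 90);


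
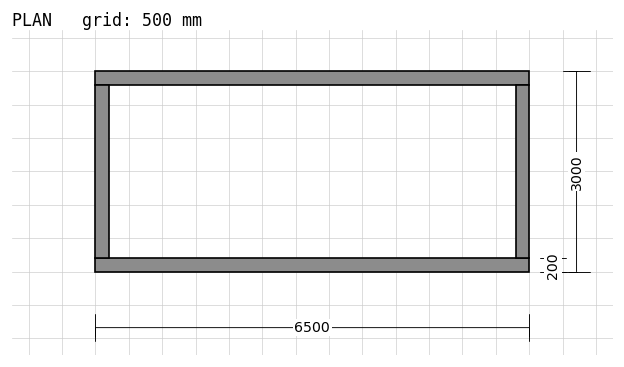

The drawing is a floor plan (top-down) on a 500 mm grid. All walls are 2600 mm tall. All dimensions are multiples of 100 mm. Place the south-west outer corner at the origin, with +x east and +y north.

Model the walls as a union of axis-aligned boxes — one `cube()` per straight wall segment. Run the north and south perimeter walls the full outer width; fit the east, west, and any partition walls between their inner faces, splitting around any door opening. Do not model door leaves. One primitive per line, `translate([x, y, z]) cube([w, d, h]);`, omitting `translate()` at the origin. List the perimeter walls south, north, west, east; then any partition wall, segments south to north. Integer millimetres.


cube([6500, 200, 2600]);
translate([0, 2800, 0]) cube([6500, 200, 2600]);
translate([0, 200, 0]) cube([200, 2600, 2600]);
translate([6300, 200, 0]) cube([200, 2600, 2600]);


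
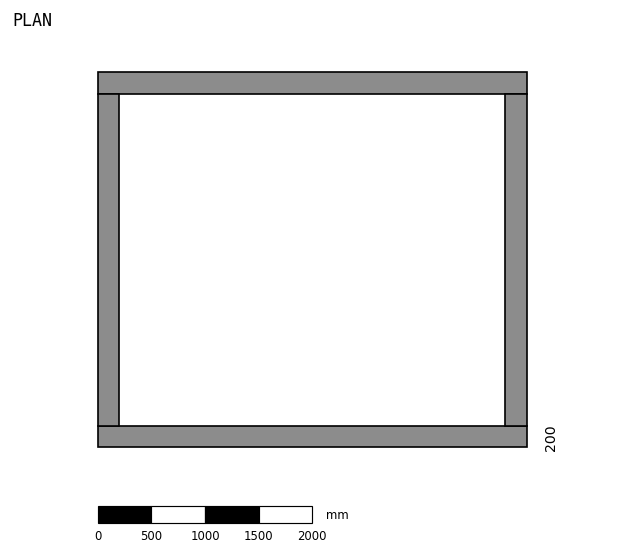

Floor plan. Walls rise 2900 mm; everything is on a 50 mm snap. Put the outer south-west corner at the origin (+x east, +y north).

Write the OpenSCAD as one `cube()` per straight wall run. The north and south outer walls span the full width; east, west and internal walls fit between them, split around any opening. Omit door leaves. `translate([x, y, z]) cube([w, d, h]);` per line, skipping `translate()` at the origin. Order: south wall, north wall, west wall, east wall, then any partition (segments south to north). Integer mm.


cube([4000, 200, 2900]);
translate([0, 3300, 0]) cube([4000, 200, 2900]);
translate([0, 200, 0]) cube([200, 3100, 2900]);
translate([3800, 200, 0]) cube([200, 3100, 2900]);


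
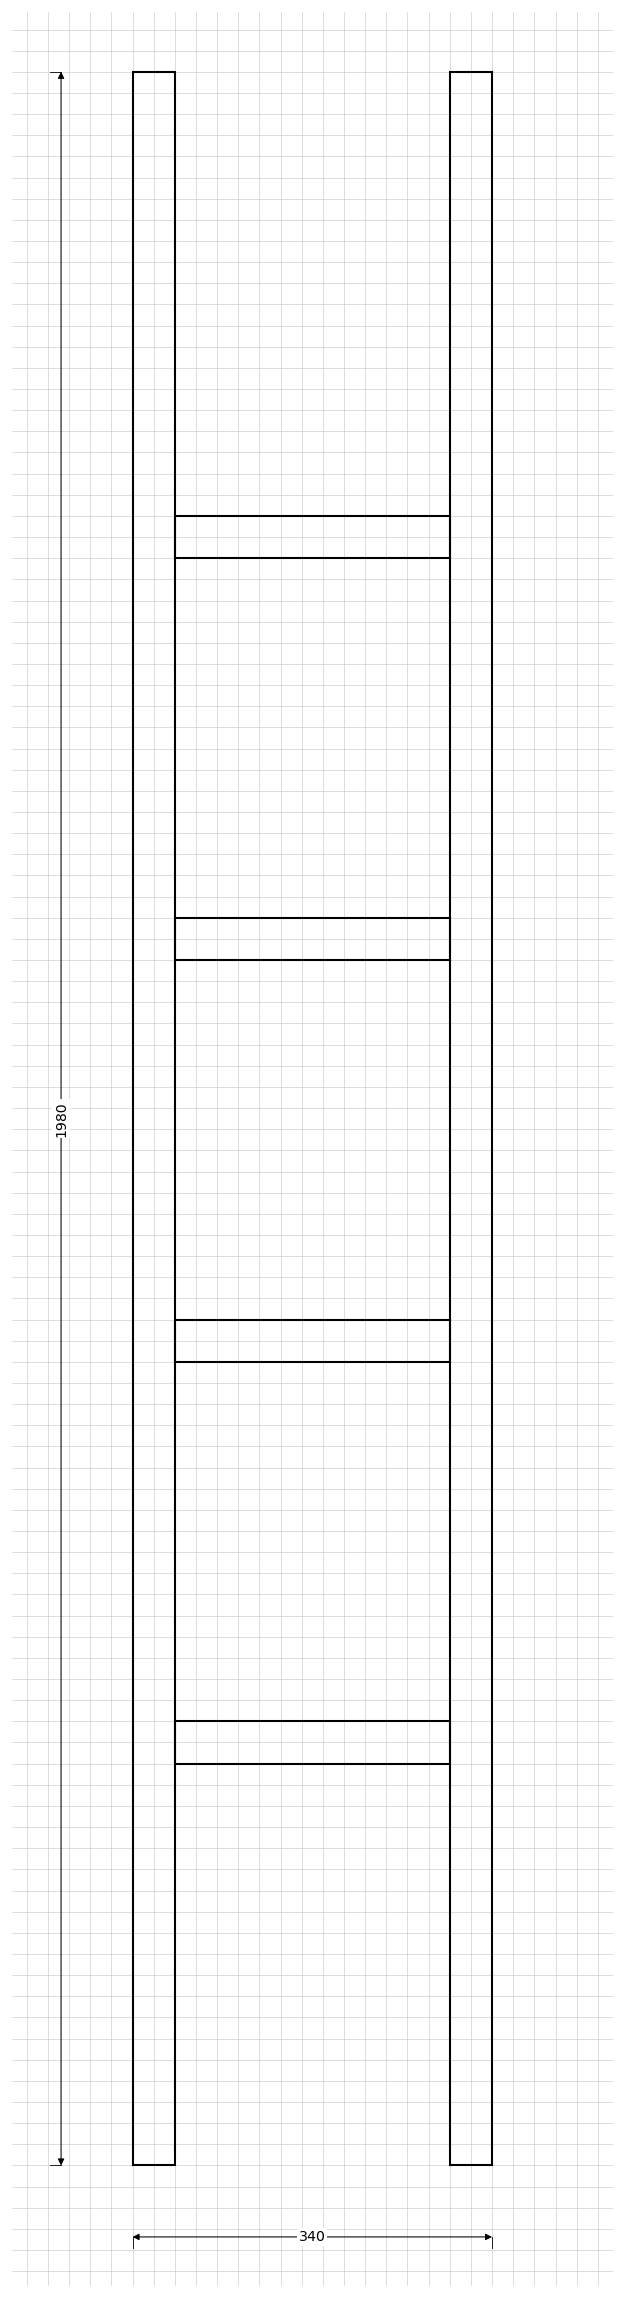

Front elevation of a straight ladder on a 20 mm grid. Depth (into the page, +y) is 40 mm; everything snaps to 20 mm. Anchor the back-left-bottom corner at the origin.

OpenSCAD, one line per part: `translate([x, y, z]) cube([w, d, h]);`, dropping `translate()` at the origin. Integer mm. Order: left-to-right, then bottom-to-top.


cube([40, 40, 1980]);
translate([40, 0, 380]) cube([260, 40, 40]);
translate([40, 0, 760]) cube([260, 40, 40]);
translate([40, 0, 1140]) cube([260, 40, 40]);
translate([40, 0, 1520]) cube([260, 40, 40]);
translate([300, 0, 0]) cube([40, 40, 1980]);
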